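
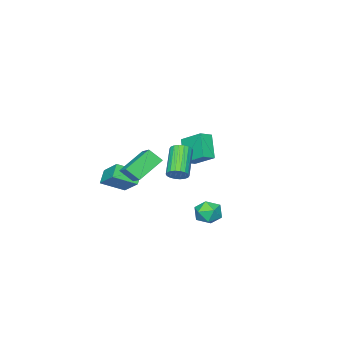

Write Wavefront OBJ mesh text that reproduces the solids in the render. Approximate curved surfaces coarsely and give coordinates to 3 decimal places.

v -3.528 -3.415 2.264
v -3.606 -1.921 3.211
v -4.355 -3.244 1.926
v -4.433 -1.75 2.873
v -2.767 -2.49 0.867
v -2.845 -0.996 1.814
v -3.594 -2.319 0.529
v -3.672 -0.825 1.476
v 0.719 -3.663 0.463
v 1.874 -4.55 1.172
v 1.132 -2.2 1.619
v 2.288 -3.088 2.328
v 1.412 -3.312 -0.228
v 2.568 -4.2 0.481
v 1.826 -1.85 0.928
v 2.981 -2.737 1.637
v 2.888 -0.441 4.411
v 3.618 0.786 5.197
v 2.51 0.254 3.676
v 3.24 1.481 4.462
v 4.46 -0.701 3.358
v 5.19 0.526 4.144
v 4.082 -0.006 2.623
v 4.812 1.221 3.409
v 1.322 4.188 0.162
v 1.853 4.074 0.885
v 1.347 2.746 -0.085
v 1.878 2.632 0.638
v 1.016 2.882 0.746
v 1.001 3.773 0.898
v 2.199 3.047 -0.098
v 2.184 3.938 0.054
v 2.396 3.368 0.724
v 1.664 3.267 1.246
v 1.536 3.553 -0.446
v 0.804 3.452 0.076
v -0.669 -1.038 1.052
v -0.149 -1.392 1.336
v -1.552 -2.396 2.652
v -2.071 -2.042 2.368
v -0.164 -1.14 1.512
v -1.567 -2.145 2.827
v -0.279 -0.869 1.596
v -1.682 -1.873 2.912
v -0.472 -0.63 1.573
v -1.875 -1.635 2.889
v -0.703 -0.473 1.447
v -2.106 -1.477 2.762
v -0.927 -0.427 1.242
v -2.33 -1.432 2.558
v -1.101 -0.502 1
v -2.504 -1.507 2.316
v -1.188 -0.684 0.768
v -2.591 -1.688 2.084
v -1.173 -0.935 0.593
v -2.576 -1.94 1.908
v -1.058 -1.207 0.508
v -2.461 -2.211 1.824
v -0.865 -1.445 0.531
v -2.268 -2.45 1.847
v -0.634 -1.603 0.658
v -2.037 -2.607 1.973
v -0.41 -1.648 0.862
v -1.813 -2.653 2.178
v -0.236 -1.573 1.104
v -1.639 -2.578 2.42
f 2 4 1
f 5 2 1
f 1 4 3
f 3 5 1
f 2 8 4
f 6 2 5
f 6 8 2
f 4 8 3
f 7 5 3
f 3 8 7
f 7 6 5
f 8 6 7
f 10 12 9
f 13 10 9
f 9 12 11
f 11 13 9
f 10 16 12
f 14 10 13
f 14 16 10
f 12 16 11
f 15 13 11
f 11 16 15
f 15 14 13
f 16 14 15
f 18 20 17
f 21 18 17
f 17 20 19
f 19 21 17
f 18 24 20
f 22 18 21
f 22 24 18
f 20 24 19
f 23 21 19
f 19 24 23
f 23 22 21
f 24 22 23
f 25 36 30
f 25 30 26
f 25 26 32
f 25 32 35
f 25 35 36
f 26 30 34
f 30 36 29
f 36 35 27
f 35 32 31
f 32 26 33
f 28 34 29
f 28 29 27
f 28 27 31
f 28 31 33
f 28 33 34
f 29 34 30
f 27 29 36
f 31 27 35
f 33 31 32
f 34 33 26
f 38 37 41
f 38 41 39
f 39 41 42
f 39 42 40
f 41 37 43
f 41 43 42
f 42 43 44
f 42 44 40
f 43 37 45
f 43 45 44
f 44 45 46
f 44 46 40
f 45 37 47
f 45 47 46
f 46 47 48
f 46 48 40
f 47 37 49
f 47 49 48
f 48 49 50
f 48 50 40
f 49 37 51
f 49 51 50
f 50 51 52
f 50 52 40
f 51 37 53
f 51 53 52
f 52 53 54
f 52 54 40
f 53 37 55
f 53 55 54
f 54 55 56
f 54 56 40
f 55 37 57
f 55 57 56
f 56 57 58
f 56 58 40
f 57 37 59
f 57 59 58
f 58 59 60
f 58 60 40
f 59 37 61
f 59 61 60
f 60 61 62
f 60 62 40
f 61 37 63
f 61 63 62
f 62 63 64
f 62 64 40
f 63 37 65
f 63 65 64
f 64 65 66
f 64 66 40
f 65 37 38
f 65 38 66
f 66 38 39
f 66 39 40



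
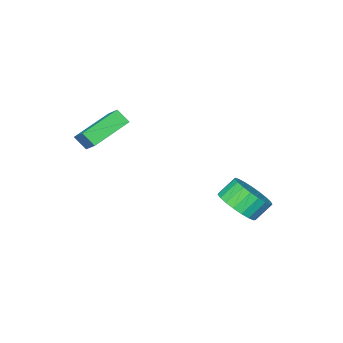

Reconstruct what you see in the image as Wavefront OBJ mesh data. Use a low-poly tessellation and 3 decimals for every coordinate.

v 0.076 -3.758 3.358
v 0.274 -4.308 3.948
v 0.337 -2.874 4.095
v 0.535 -3.424 4.685
v 2.005 -3.776 2.695
v 2.203 -4.326 3.285
v 2.266 -2.892 3.432
v 2.464 -3.442 4.022
v -1.772 1.49 -0.088
v -1.209 2.34 0.161
v -1.945 2.601 0.936
v -2.508 1.75 0.688
v -1.478 2.496 -0.146
v -2.213 2.756 0.629
v -1.797 2.478 -0.443
v -2.533 2.738 0.332
v -2.113 2.288 -0.679
v -2.848 2.549 0.097
v -2.369 1.961 -0.812
v -3.104 2.221 -0.037
v -2.522 1.552 -0.82
v -3.258 1.813 -0.045
v -2.546 1.133 -0.701
v -3.281 1.393 0.074
v -2.436 0.775 -0.477
v -3.171 1.035 0.299
v -2.211 0.541 -0.185
v -2.946 0.801 0.591
v -1.91 0.471 0.124
v -2.645 0.731 0.899
v -1.585 0.577 0.396
v -2.321 0.837 1.171
v -1.293 0.841 0.585
v -2.029 1.101 1.36
v -1.084 1.217 0.657
v -1.819 1.477 1.432
v -0.994 1.64 0.6
v -1.729 1.901 1.376
v -1.038 2.038 0.425
v -1.773 2.298 1.2
f 2 4 1
f 5 2 1
f 1 4 3
f 3 5 1
f 2 8 4
f 6 2 5
f 6 8 2
f 4 8 3
f 7 5 3
f 3 8 7
f 7 6 5
f 8 6 7
f 10 9 13
f 10 13 11
f 11 13 14
f 11 14 12
f 13 9 15
f 13 15 14
f 14 15 16
f 14 16 12
f 15 9 17
f 15 17 16
f 16 17 18
f 16 18 12
f 17 9 19
f 17 19 18
f 18 19 20
f 18 20 12
f 19 9 21
f 19 21 20
f 20 21 22
f 20 22 12
f 21 9 23
f 21 23 22
f 22 23 24
f 22 24 12
f 23 9 25
f 23 25 24
f 24 25 26
f 24 26 12
f 25 9 27
f 25 27 26
f 26 27 28
f 26 28 12
f 27 9 29
f 27 29 28
f 28 29 30
f 28 30 12
f 29 9 31
f 29 31 30
f 30 31 32
f 30 32 12
f 31 9 33
f 31 33 32
f 32 33 34
f 32 34 12
f 33 9 35
f 33 35 34
f 34 35 36
f 34 36 12
f 35 9 37
f 35 37 36
f 36 37 38
f 36 38 12
f 37 9 39
f 37 39 38
f 38 39 40
f 38 40 12
f 39 9 10
f 39 10 40
f 40 10 11
f 40 11 12



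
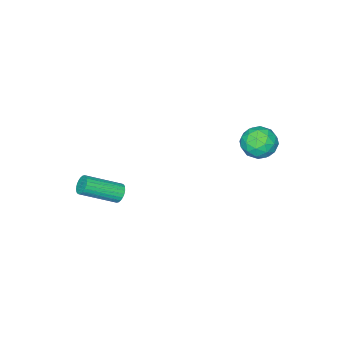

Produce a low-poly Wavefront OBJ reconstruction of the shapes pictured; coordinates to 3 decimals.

v 2.163 -1.436 -0.855
v 2.434 -1.457 -1.298
v 3.848 -2.405 -0.389
v 3.577 -2.384 0.055
v 2.5 -1.283 -1.219
v 3.915 -2.23 -0.31
v 2.515 -1.131 -1.085
v 3.93 -2.079 -0.176
v 2.477 -1.026 -0.916
v 3.891 -1.974 -0.006
v 2.39 -0.984 -0.737
v 3.805 -1.931 0.172
v 2.269 -1.01 -0.577
v 3.684 -1.957 0.333
v 2.132 -1.101 -0.458
v 3.547 -2.049 0.451
v 2 -1.244 -0.4
v 3.414 -2.191 0.509
v 1.892 -1.415 -0.411
v 3.306 -2.363 0.498
v 1.825 -1.59 -0.49
v 3.24 -2.537 0.419
v 1.81 -1.741 -0.624
v 3.225 -2.689 0.285
v 1.849 -1.846 -0.794
v 3.263 -2.794 0.116
v 1.935 -1.889 -0.972
v 3.35 -2.836 -0.063
v 2.056 -1.863 -1.133
v 3.471 -2.81 -0.223
v 2.193 -1.771 -1.251
v 3.608 -2.719 -0.342
v 2.326 -1.629 -1.309
v 3.74 -2.576 -0.4
v -1.824 4.446 3.773
v -1.02 4.377 4.181
v -1.68 3.083 3.259
v -0.876 3.014 3.667
v -1.632 3.048 4.162
v -1.721 3.89 4.479
v -0.979 3.57 2.961
v -1.068 4.412 3.278
v -0.498 3.836 3.679
v -0.901 3.513 4.421
v -1.799 3.947 3.019
v -2.202 3.624 3.761
v -1.435 4.531 4.022
v -1.265 2.929 3.418
v -1.71 2.949 3.709
v -1.237 2.909 3.949
v -1.847 4.245 4.197
v -1.374 4.204 4.437
v -1.734 3.423 4.426
v -1.326 3.256 3.003
v -0.853 3.215 3.243
v -1.463 4.551 3.491
v -0.99 4.511 3.731
v -0.966 4.037 3.014
v -0.655 4.172 3.967
v -0.57 3.372 3.665
v -0.631 3.698 3.25
v -0.683 4.193 3.436
v -0.892 3.983 4.403
v -0.808 3.182 4.101
v -1.252 3.202 4.392
v -1.305 3.697 4.578
v -0.585 3.665 4.108
v -1.892 4.278 3.339
v -1.808 3.477 3.037
v -1.395 3.763 2.862
v -1.448 4.258 3.048
v -2.13 4.088 3.775
v -2.045 3.288 3.473
v -2.017 3.267 4.004
v -2.069 3.762 4.19
v -2.115 3.795 3.332
f 2 1 5
f 2 5 3
f 3 5 6
f 3 6 4
f 5 1 7
f 5 7 6
f 6 7 8
f 6 8 4
f 7 1 9
f 7 9 8
f 8 9 10
f 8 10 4
f 9 1 11
f 9 11 10
f 10 11 12
f 10 12 4
f 11 1 13
f 11 13 12
f 12 13 14
f 12 14 4
f 13 1 15
f 13 15 14
f 14 15 16
f 14 16 4
f 15 1 17
f 15 17 16
f 16 17 18
f 16 18 4
f 17 1 19
f 17 19 18
f 18 19 20
f 18 20 4
f 19 1 21
f 19 21 20
f 20 21 22
f 20 22 4
f 21 1 23
f 21 23 22
f 22 23 24
f 22 24 4
f 23 1 25
f 23 25 24
f 24 25 26
f 24 26 4
f 25 1 27
f 25 27 26
f 26 27 28
f 26 28 4
f 27 1 29
f 27 29 28
f 28 29 30
f 28 30 4
f 29 1 31
f 29 31 30
f 30 31 32
f 30 32 4
f 31 1 33
f 31 33 32
f 32 33 34
f 32 34 4
f 33 1 2
f 33 2 34
f 34 2 3
f 34 3 4
f 35 72 51
f 72 46 75
f 51 75 40
f 72 75 51
f 35 51 47
f 51 40 52
f 47 52 36
f 51 52 47
f 35 47 56
f 47 36 57
f 56 57 42
f 47 57 56
f 35 56 68
f 56 42 71
f 68 71 45
f 56 71 68
f 35 68 72
f 68 45 76
f 72 76 46
f 68 76 72
f 36 52 63
f 52 40 66
f 63 66 44
f 52 66 63
f 40 75 53
f 75 46 74
f 53 74 39
f 75 74 53
f 46 76 73
f 76 45 69
f 73 69 37
f 76 69 73
f 45 71 70
f 71 42 58
f 70 58 41
f 71 58 70
f 42 57 62
f 57 36 59
f 62 59 43
f 57 59 62
f 38 64 50
f 64 44 65
f 50 65 39
f 64 65 50
f 38 50 48
f 50 39 49
f 48 49 37
f 50 49 48
f 38 48 55
f 48 37 54
f 55 54 41
f 48 54 55
f 38 55 60
f 55 41 61
f 60 61 43
f 55 61 60
f 38 60 64
f 60 43 67
f 64 67 44
f 60 67 64
f 39 65 53
f 65 44 66
f 53 66 40
f 65 66 53
f 37 49 73
f 49 39 74
f 73 74 46
f 49 74 73
f 41 54 70
f 54 37 69
f 70 69 45
f 54 69 70
f 43 61 62
f 61 41 58
f 62 58 42
f 61 58 62
f 44 67 63
f 67 43 59
f 63 59 36
f 67 59 63



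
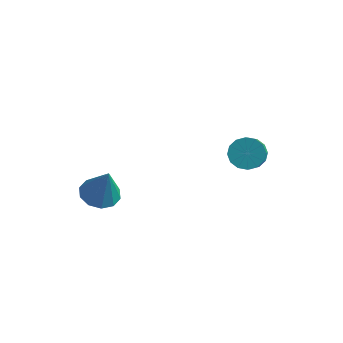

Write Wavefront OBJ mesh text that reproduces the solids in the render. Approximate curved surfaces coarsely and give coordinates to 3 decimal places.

v 1.504 4.256 -1.66
v 2.175 4.036 -2.202
v 2.646 2.863 -1.142
v 1.976 3.084 -0.6
v 2.349 4.358 -1.923
v 2.82 3.185 -0.863
v 2.296 4.653 -1.573
v 2.768 3.48 -0.513
v 2.032 4.842 -1.247
v 2.503 3.669 -0.186
v 1.626 4.874 -1.031
v 2.097 3.701 0.029
v 1.187 4.74 -0.984
v 1.659 3.568 0.076
v 0.834 4.477 -1.118
v 1.305 3.304 -0.058
v 0.66 4.155 -1.397
v 1.131 2.982 -0.337
v 0.712 3.86 -1.747
v 1.184 2.687 -0.687
v 0.977 3.671 -2.074
v 1.448 2.498 -1.013
v 1.383 3.639 -2.289
v 1.854 2.466 -1.229
v 1.821 3.772 -2.336
v 2.293 2.6 -1.276
v -4.029 -0.051 -3.662
v -3.123 -0.341 -4
v -3.391 -0.249 -1.778
v -3.116 0.28 -3.937
v -3.457 0.775 -3.77
v -4.017 0.954 -3.561
v -4.582 0.75 -3.391
v -4.936 0.24 -3.325
v -4.943 -0.381 -3.387
v -4.602 -0.876 -3.555
v -4.041 -1.056 -3.764
v -3.477 -0.851 -3.934
f 2 1 5
f 2 5 3
f 3 5 6
f 3 6 4
f 5 1 7
f 5 7 6
f 6 7 8
f 6 8 4
f 7 1 9
f 7 9 8
f 8 9 10
f 8 10 4
f 9 1 11
f 9 11 10
f 10 11 12
f 10 12 4
f 11 1 13
f 11 13 12
f 12 13 14
f 12 14 4
f 13 1 15
f 13 15 14
f 14 15 16
f 14 16 4
f 15 1 17
f 15 17 16
f 16 17 18
f 16 18 4
f 17 1 19
f 17 19 18
f 18 19 20
f 18 20 4
f 19 1 21
f 19 21 20
f 20 21 22
f 20 22 4
f 21 1 23
f 21 23 22
f 22 23 24
f 22 24 4
f 23 1 25
f 23 25 24
f 24 25 26
f 24 26 4
f 25 1 2
f 25 2 26
f 26 2 3
f 26 3 4
f 28 27 30
f 28 30 29
f 30 27 31
f 30 31 29
f 31 27 32
f 31 32 29
f 32 27 33
f 32 33 29
f 33 27 34
f 33 34 29
f 34 27 35
f 34 35 29
f 35 27 36
f 35 36 29
f 36 27 37
f 36 37 29
f 37 27 38
f 37 38 29
f 38 27 28
f 38 28 29



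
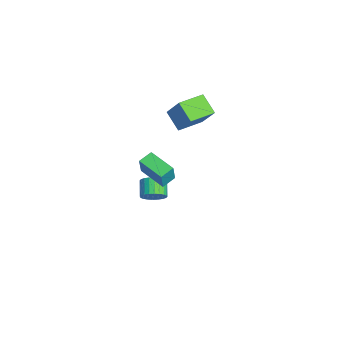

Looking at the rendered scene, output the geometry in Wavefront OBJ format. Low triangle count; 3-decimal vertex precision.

v -2.526 -1.01 3.703
v -1.646 -0.488 5.135
v -3.252 0.447 3.618
v -2.372 0.969 5.05
v -1.508 -0.549 2.91
v -0.628 -0.027 4.342
v -2.234 0.908 2.825
v -1.354 1.43 4.257
v -2.167 -1.835 -3.35
v -1.752 -1.549 -2.767
v -2.699 -1.399 -2.168
v -3.113 -1.685 -2.75
v -1.812 -1.3 -2.924
v -2.759 -1.15 -2.325
v -1.926 -1.133 -3.146
v -2.872 -0.982 -2.547
v -2.077 -1.072 -3.399
v -3.023 -0.922 -2.8
v -2.241 -1.128 -3.644
v -3.187 -0.977 -3.045
v -2.394 -1.291 -3.845
v -3.34 -1.141 -3.245
v -2.512 -1.537 -3.97
v -3.459 -1.387 -3.371
v -2.578 -1.829 -4.001
v -3.524 -1.678 -3.401
v -2.581 -2.121 -3.932
v -3.528 -1.971 -3.333
v -2.521 -2.37 -3.775
v -3.468 -2.22 -3.176
v -2.408 -2.538 -3.553
v -3.354 -2.387 -2.954
v -2.257 -2.598 -3.3
v -3.203 -2.448 -2.701
v -2.093 -2.543 -3.055
v -3.039 -2.392 -2.456
v -1.94 -2.379 -2.855
v -2.886 -2.229 -2.255
v -1.821 -2.133 -2.729
v -2.768 -1.983 -2.13
v -1.756 -1.842 -2.699
v -2.702 -1.691 -2.099
v 0.134 -2.216 1.863
v 0.51 -2.368 3.046
v 1.496 -1.264 1.553
v 1.872 -1.417 2.735
v 0.588 -2.943 1.625
v 0.964 -3.096 2.807
v 1.95 -1.992 1.314
v 2.326 -2.144 2.497
f 2 4 1
f 5 2 1
f 1 4 3
f 3 5 1
f 2 8 4
f 6 2 5
f 6 8 2
f 4 8 3
f 7 5 3
f 3 8 7
f 7 6 5
f 8 6 7
f 10 9 13
f 10 13 11
f 11 13 14
f 11 14 12
f 13 9 15
f 13 15 14
f 14 15 16
f 14 16 12
f 15 9 17
f 15 17 16
f 16 17 18
f 16 18 12
f 17 9 19
f 17 19 18
f 18 19 20
f 18 20 12
f 19 9 21
f 19 21 20
f 20 21 22
f 20 22 12
f 21 9 23
f 21 23 22
f 22 23 24
f 22 24 12
f 23 9 25
f 23 25 24
f 24 25 26
f 24 26 12
f 25 9 27
f 25 27 26
f 26 27 28
f 26 28 12
f 27 9 29
f 27 29 28
f 28 29 30
f 28 30 12
f 29 9 31
f 29 31 30
f 30 31 32
f 30 32 12
f 31 9 33
f 31 33 32
f 32 33 34
f 32 34 12
f 33 9 35
f 33 35 34
f 34 35 36
f 34 36 12
f 35 9 37
f 35 37 36
f 36 37 38
f 36 38 12
f 37 9 39
f 37 39 38
f 38 39 40
f 38 40 12
f 39 9 41
f 39 41 40
f 40 41 42
f 40 42 12
f 41 9 10
f 41 10 42
f 42 10 11
f 42 11 12
f 44 46 43
f 47 44 43
f 43 46 45
f 45 47 43
f 44 50 46
f 48 44 47
f 48 50 44
f 46 50 45
f 49 47 45
f 45 50 49
f 49 48 47
f 50 48 49



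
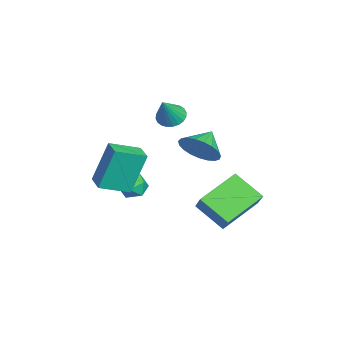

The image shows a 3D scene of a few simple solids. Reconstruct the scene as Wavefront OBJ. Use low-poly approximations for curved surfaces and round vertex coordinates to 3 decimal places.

v -2.398 -2.058 -2.495
v -1.734 -1.923 -2.585
v -2.366 -2.777 -3.335
v -1.702 -2.642 -3.425
v -1.91 -2.978 -2.867
v -1.93 -2.534 -2.348
v -2.17 -2.166 -3.572
v -2.19 -1.722 -3.053
v -1.593 -1.99 -3.25
v -1.432 -2.492 -2.815
v -2.668 -2.208 -3.105
v -2.507 -2.71 -2.67
v -0.264 0.19 0.116
v 0.292 0.343 0.819
v -1.076 0.71 0.644
v 0.35 0.65 0.605
v 0.301 0.877 0.307
v 0.155 0.985 -0.025
v -0.064 0.956 -0.332
v -0.317 0.794 -0.562
v -0.561 0.528 -0.675
v -0.754 0.203 -0.651
v -0.862 -0.124 -0.494
v -0.866 -0.397 -0.232
v -0.767 -0.568 0.09
v -0.58 -0.609 0.417
v -0.339 -0.511 0.691
v -0.085 -0.292 0.866
v 0.139 0.01 0.912
v 1.812 0.994 -3.06
v 1.072 -0.017 -2.235
v 0.735 2.378 -2.33
v -0.004 1.367 -1.505
v 2.564 1.133 -2.215
v 1.825 0.122 -1.39
v 1.488 2.517 -1.485
v 0.748 1.506 -0.66
v -2.558 -0.819 0.736
v -2.191 -1.194 0.389
v -1.842 -1.181 1.884
v -2.067 -0.983 0.378
v -2.017 -0.746 0.422
v -2.05 -0.52 0.514
v -2.161 -0.34 0.639
v -2.332 -0.233 0.78
v -2.537 -0.215 0.914
v -2.746 -0.289 1.021
v -2.926 -0.444 1.084
v -3.05 -0.656 1.095
v -3.099 -0.893 1.051
v -3.066 -1.118 0.959
v -2.956 -1.298 0.834
v -2.785 -1.405 0.693
v -2.579 -1.423 0.559
v -2.371 -1.349 0.452
v 0.548 -3.924 -0.965
v 0.291 -3.28 0.848
v 0.224 -2.704 -1.444
v -0.033 -2.061 0.369
v 1.413 -3.679 -0.929
v 1.156 -3.036 0.884
v 1.089 -2.46 -1.408
v 0.832 -1.816 0.405
f 1 12 6
f 1 6 2
f 1 2 8
f 1 8 11
f 1 11 12
f 2 6 10
f 6 12 5
f 12 11 3
f 11 8 7
f 8 2 9
f 4 10 5
f 4 5 3
f 4 3 7
f 4 7 9
f 4 9 10
f 5 10 6
f 3 5 12
f 7 3 11
f 9 7 8
f 10 9 2
f 14 13 16
f 14 16 15
f 16 13 17
f 16 17 15
f 17 13 18
f 17 18 15
f 18 13 19
f 18 19 15
f 19 13 20
f 19 20 15
f 20 13 21
f 20 21 15
f 21 13 22
f 21 22 15
f 22 13 23
f 22 23 15
f 23 13 24
f 23 24 15
f 24 13 25
f 24 25 15
f 25 13 26
f 25 26 15
f 26 13 27
f 26 27 15
f 27 13 28
f 27 28 15
f 28 13 29
f 28 29 15
f 29 13 14
f 29 14 15
f 31 33 30
f 34 31 30
f 30 33 32
f 32 34 30
f 31 37 33
f 35 31 34
f 35 37 31
f 33 37 32
f 36 34 32
f 32 37 36
f 36 35 34
f 37 35 36
f 39 38 41
f 39 41 40
f 41 38 42
f 41 42 40
f 42 38 43
f 42 43 40
f 43 38 44
f 43 44 40
f 44 38 45
f 44 45 40
f 45 38 46
f 45 46 40
f 46 38 47
f 46 47 40
f 47 38 48
f 47 48 40
f 48 38 49
f 48 49 40
f 49 38 50
f 49 50 40
f 50 38 51
f 50 51 40
f 51 38 52
f 51 52 40
f 52 38 53
f 52 53 40
f 53 38 54
f 53 54 40
f 54 38 55
f 54 55 40
f 55 38 39
f 55 39 40
f 57 59 56
f 60 57 56
f 56 59 58
f 58 60 56
f 57 63 59
f 61 57 60
f 61 63 57
f 59 63 58
f 62 60 58
f 58 63 62
f 62 61 60
f 63 61 62



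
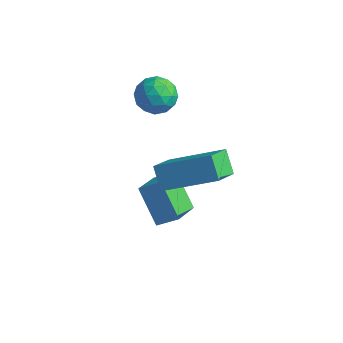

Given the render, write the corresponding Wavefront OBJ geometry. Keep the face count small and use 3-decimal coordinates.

v 0.484 4.33 1.467
v 0.949 3.99 2.005
v -0.009 3.19 1.175
v 0.456 2.85 1.713
v -0.135 3.32 1.942
v 0.17 4.024 2.123
v 0.77 3.156 1.057
v 1.075 3.86 1.238
v 1.126 3.265 1.752
v 0.567 3.366 2.299
v 0.373 3.814 0.881
v -0.186 3.915 1.428
v 0.76 4.26 1.762
v 0.18 2.92 1.418
v -0.167 3.196 1.553
v 0.107 2.996 1.869
v 0.302 4.28 1.831
v 0.575 4.081 2.147
v -0.062 3.687 2.11
v 0.365 3.099 1.033
v 0.638 2.9 1.349
v 0.833 4.184 1.311
v 1.107 3.984 1.627
v 1.002 3.493 1.07
v 1.137 3.634 1.93
v 0.847 2.964 1.758
v 1.032 3.143 1.372
v 1.211 3.558 1.478
v 0.809 3.694 2.251
v 0.519 3.024 2.079
v 0.172 3.3 2.214
v 0.351 3.714 2.32
v 0.913 3.267 2.102
v 0.421 4.156 1.101
v 0.131 3.486 0.929
v 0.589 3.466 0.86
v 0.768 3.88 0.966
v 0.093 4.216 1.422
v -0.197 3.546 1.25
v -0.271 3.622 1.702
v -0.092 4.037 1.808
v 0.027 3.913 1.078
v 1.021 2.769 -2.126
v 1.328 1.601 -1.502
v 1.655 3.185 -1.659
v 1.962 2.016 -1.035
v 2.058 2.444 -3.245
v 2.365 1.275 -2.621
v 2.692 2.859 -2.778
v 2.999 1.691 -2.154
v 2.223 2.126 0.337
v 2.419 1.088 1.005
v 3.858 3.044 1.282
v 4.054 2.006 1.95
v 2.806 1.794 -0.35
v 3.002 0.756 0.318
v 4.441 2.712 0.595
v 4.637 1.674 1.263
f 1 38 17
f 38 12 41
f 17 41 6
f 38 41 17
f 1 17 13
f 17 6 18
f 13 18 2
f 17 18 13
f 1 13 22
f 13 2 23
f 22 23 8
f 13 23 22
f 1 22 34
f 22 8 37
f 34 37 11
f 22 37 34
f 1 34 38
f 34 11 42
f 38 42 12
f 34 42 38
f 2 18 29
f 18 6 32
f 29 32 10
f 18 32 29
f 6 41 19
f 41 12 40
f 19 40 5
f 41 40 19
f 12 42 39
f 42 11 35
f 39 35 3
f 42 35 39
f 11 37 36
f 37 8 24
f 36 24 7
f 37 24 36
f 8 23 28
f 23 2 25
f 28 25 9
f 23 25 28
f 4 30 16
f 30 10 31
f 16 31 5
f 30 31 16
f 4 16 14
f 16 5 15
f 14 15 3
f 16 15 14
f 4 14 21
f 14 3 20
f 21 20 7
f 14 20 21
f 4 21 26
f 21 7 27
f 26 27 9
f 21 27 26
f 4 26 30
f 26 9 33
f 30 33 10
f 26 33 30
f 5 31 19
f 31 10 32
f 19 32 6
f 31 32 19
f 3 15 39
f 15 5 40
f 39 40 12
f 15 40 39
f 7 20 36
f 20 3 35
f 36 35 11
f 20 35 36
f 9 27 28
f 27 7 24
f 28 24 8
f 27 24 28
f 10 33 29
f 33 9 25
f 29 25 2
f 33 25 29
f 44 46 43
f 47 44 43
f 43 46 45
f 45 47 43
f 44 50 46
f 48 44 47
f 48 50 44
f 46 50 45
f 49 47 45
f 45 50 49
f 49 48 47
f 50 48 49
f 52 54 51
f 55 52 51
f 51 54 53
f 53 55 51
f 52 58 54
f 56 52 55
f 56 58 52
f 54 58 53
f 57 55 53
f 53 58 57
f 57 56 55
f 58 56 57



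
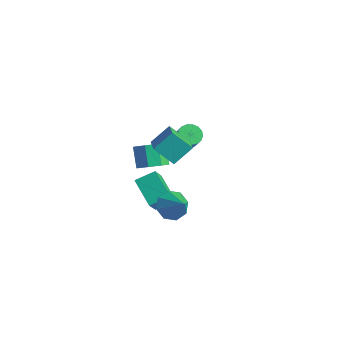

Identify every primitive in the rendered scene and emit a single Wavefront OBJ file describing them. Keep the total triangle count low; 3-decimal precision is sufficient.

v 0.784 -1.127 -1.341
v 1.436 -1.402 -2.117
v 2.096 -1.353 -0.159
v 1.443 -0.611 -1.974
v 1.064 -0.123 -1.46
v 0.521 -0.223 -0.876
v 0.132 -0.853 -0.564
v 0.125 -1.644 -0.707
v 0.504 -2.132 -1.221
v 1.047 -2.032 -1.805
v -4.497 1.142 -4.346
v -3.946 0.151 -2.934
v -3.901 2.295 -3.769
v -3.35 1.304 -2.358
v -2.71 0.716 -5.342
v -2.159 -0.275 -3.931
v -2.114 1.869 -4.766
v -1.563 0.878 -3.354
v -1.056 -0.951 1.01
v -0.331 -0.316 1.276
v -1.198 0.206 2.396
v -1.924 -0.429 2.13
v -0.811 -0.014 0.762
v -1.679 0.509 1.882
v -1.435 -0.261 0.394
v -2.303 0.262 1.514
v -1.837 -0.912 0.387
v -2.705 -0.389 1.507
v -1.782 -1.586 0.744
v -2.649 -1.064 1.864
v -1.301 -1.889 1.258
v -2.169 -1.366 2.378
v -0.677 -1.642 1.626
v -1.545 -1.119 2.746
v -0.275 -0.991 1.633
v -1.143 -0.468 2.753
v -1.338 -0.845 3.027
v -1.011 0.321 4.011
v -0.296 -0.212 1.931
v 0.031 0.954 2.914
v -0.171 -1.694 3.646
v 0.156 -0.528 4.629
v 0.871 -1.061 2.549
v 1.198 0.105 3.533
v -2.901 3.452 -0.194
v -2.406 3.032 -0.627
v -1.785 2.808 0.302
v -2.279 3.228 0.734
v -2.264 3.377 -0.639
v -1.642 3.153 0.29
v -2.268 3.74 -0.548
v -1.646 3.515 0.38
v -2.417 4.036 -0.377
v -1.795 3.811 0.552
v -2.676 4.199 -0.164
v -2.055 3.974 0.765
v -2.988 4.191 0.042
v -2.366 3.966 0.971
v -3.279 4.013 0.194
v -2.657 3.788 1.123
v -3.483 3.707 0.257
v -2.862 3.483 1.186
v -3.555 3.343 0.217
v -2.933 3.118 1.145
v -3.476 3.004 0.082
v -2.854 2.779 1.011
v -3.266 2.767 -0.116
v -2.644 2.543 0.813
v -2.972 2.688 -0.332
v -2.35 2.463 0.597
v -2.661 2.783 -0.516
v -2.04 2.559 0.412
f 2 1 4
f 2 4 3
f 4 1 5
f 4 5 3
f 5 1 6
f 5 6 3
f 6 1 7
f 6 7 3
f 7 1 8
f 7 8 3
f 8 1 9
f 8 9 3
f 9 1 10
f 9 10 3
f 10 1 2
f 10 2 3
f 12 14 11
f 15 12 11
f 11 14 13
f 13 15 11
f 12 18 14
f 16 12 15
f 16 18 12
f 14 18 13
f 17 15 13
f 13 18 17
f 17 16 15
f 18 16 17
f 20 19 23
f 20 23 21
f 21 23 24
f 21 24 22
f 23 19 25
f 23 25 24
f 24 25 26
f 24 26 22
f 25 19 27
f 25 27 26
f 26 27 28
f 26 28 22
f 27 19 29
f 27 29 28
f 28 29 30
f 28 30 22
f 29 19 31
f 29 31 30
f 30 31 32
f 30 32 22
f 31 19 33
f 31 33 32
f 32 33 34
f 32 34 22
f 33 19 35
f 33 35 34
f 34 35 36
f 34 36 22
f 35 19 20
f 35 20 36
f 36 20 21
f 36 21 22
f 38 40 37
f 41 38 37
f 37 40 39
f 39 41 37
f 38 44 40
f 42 38 41
f 42 44 38
f 40 44 39
f 43 41 39
f 39 44 43
f 43 42 41
f 44 42 43
f 46 45 49
f 46 49 47
f 47 49 50
f 47 50 48
f 49 45 51
f 49 51 50
f 50 51 52
f 50 52 48
f 51 45 53
f 51 53 52
f 52 53 54
f 52 54 48
f 53 45 55
f 53 55 54
f 54 55 56
f 54 56 48
f 55 45 57
f 55 57 56
f 56 57 58
f 56 58 48
f 57 45 59
f 57 59 58
f 58 59 60
f 58 60 48
f 59 45 61
f 59 61 60
f 60 61 62
f 60 62 48
f 61 45 63
f 61 63 62
f 62 63 64
f 62 64 48
f 63 45 65
f 63 65 64
f 64 65 66
f 64 66 48
f 65 45 67
f 65 67 66
f 66 67 68
f 66 68 48
f 67 45 69
f 67 69 68
f 68 69 70
f 68 70 48
f 69 45 71
f 69 71 70
f 70 71 72
f 70 72 48
f 71 45 46
f 71 46 72
f 72 46 47
f 72 47 48



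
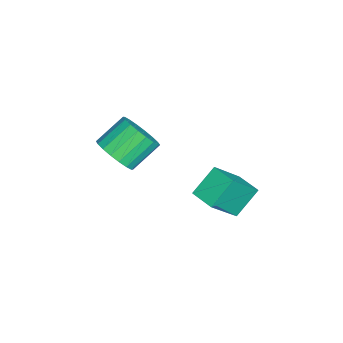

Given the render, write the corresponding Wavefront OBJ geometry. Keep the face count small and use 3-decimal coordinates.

v 0.174 1.18 -1.928
v 1.128 0.302 -0.512
v -0.611 1.918 -0.943
v 0.343 1.04 0.474
v 0.937 2 -1.934
v 1.891 1.122 -0.517
v 0.152 2.738 -0.948
v 1.106 1.86 0.468
v -0.551 -2.972 -0.179
v 0.279 -2.657 0.236
v -0.539 -1.713 1.154
v -1.369 -2.028 0.739
v 0.225 -2.38 -0.097
v -0.592 -1.436 0.821
v 0.018 -2.22 -0.446
v -0.8 -1.276 0.473
v -0.302 -2.209 -0.742
v -1.12 -1.265 0.177
v -0.672 -2.349 -0.926
v -1.489 -1.405 -0.008
v -1.017 -2.613 -0.963
v -1.835 -1.669 -0.045
v -1.271 -2.948 -0.844
v -2.088 -2.004 0.074
v -1.381 -3.287 -0.594
v -2.199 -2.343 0.324
v -1.328 -3.564 -0.261
v -2.145 -2.62 0.657
v -1.12 -3.724 0.087
v -1.938 -2.78 1.006
v -0.8 -3.735 0.383
v -1.618 -2.791 1.302
v -0.431 -3.595 0.568
v -1.248 -2.651 1.486
v -0.085 -3.331 0.605
v -0.903 -2.387 1.523
v 0.168 -2.996 0.486
v -0.649 -2.052 1.404
f 2 4 1
f 5 2 1
f 1 4 3
f 3 5 1
f 2 8 4
f 6 2 5
f 6 8 2
f 4 8 3
f 7 5 3
f 3 8 7
f 7 6 5
f 8 6 7
f 10 9 13
f 10 13 11
f 11 13 14
f 11 14 12
f 13 9 15
f 13 15 14
f 14 15 16
f 14 16 12
f 15 9 17
f 15 17 16
f 16 17 18
f 16 18 12
f 17 9 19
f 17 19 18
f 18 19 20
f 18 20 12
f 19 9 21
f 19 21 20
f 20 21 22
f 20 22 12
f 21 9 23
f 21 23 22
f 22 23 24
f 22 24 12
f 23 9 25
f 23 25 24
f 24 25 26
f 24 26 12
f 25 9 27
f 25 27 26
f 26 27 28
f 26 28 12
f 27 9 29
f 27 29 28
f 28 29 30
f 28 30 12
f 29 9 31
f 29 31 30
f 30 31 32
f 30 32 12
f 31 9 33
f 31 33 32
f 32 33 34
f 32 34 12
f 33 9 35
f 33 35 34
f 34 35 36
f 34 36 12
f 35 9 37
f 35 37 36
f 36 37 38
f 36 38 12
f 37 9 10
f 37 10 38
f 38 10 11
f 38 11 12



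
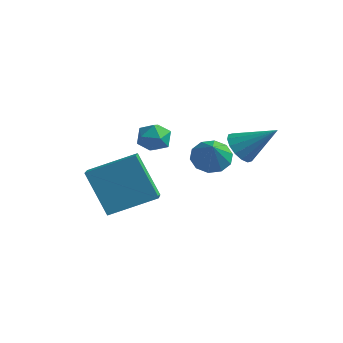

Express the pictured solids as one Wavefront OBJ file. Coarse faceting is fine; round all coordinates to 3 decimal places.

v 0.891 2.38 -2.13
v 1.348 2.458 -2.706
v 2.109 2.92 -1.09
v 1.171 2.796 -2.674
v 0.919 3.022 -2.496
v 0.659 3.077 -2.22
v 0.461 2.944 -1.919
v 0.379 2.661 -1.676
v 0.434 2.302 -1.553
v 0.611 1.964 -1.586
v 0.863 1.737 -1.764
v 1.123 1.683 -2.04
v 1.321 1.816 -2.34
v 1.403 2.099 -2.584
v -1.299 0.952 -1.684
v -0.953 0.712 -1.119
v -1.907 -0.012 -1.721
v -1.561 -0.252 -1.156
v -2.011 0.287 -1.092
v -1.635 0.883 -1.069
v -1.225 -0.183 -1.771
v -0.849 0.413 -1.748
v -0.908 0.011 -1.173
v -1.393 0.301 -0.753
v -1.467 0.399 -2.087
v -1.952 0.689 -1.667
v -0.474 2.582 -3.11
v 0.107 3.113 -3.037
v 0.094 1.818 -2.07
v -0.258 3.246 -2.741
v -0.705 3.125 -2.585
v -1.063 2.797 -2.631
v -1.197 2.387 -2.859
v -1.054 2.051 -3.184
v -0.69 1.918 -3.48
v -0.243 2.039 -3.635
v 0.116 2.367 -3.59
v 0.249 2.777 -3.361
v -3.888 -0.379 -3.563
v -3.363 -1.204 -3.154
v -2.528 0.861 -2.806
v -2.003 0.036 -2.397
v -2.777 -0.536 -5.303
v -2.252 -1.361 -4.894
v -1.417 0.704 -4.546
v -0.892 -0.121 -4.137
f 2 1 4
f 2 4 3
f 4 1 5
f 4 5 3
f 5 1 6
f 5 6 3
f 6 1 7
f 6 7 3
f 7 1 8
f 7 8 3
f 8 1 9
f 8 9 3
f 9 1 10
f 9 10 3
f 10 1 11
f 10 11 3
f 11 1 12
f 11 12 3
f 12 1 13
f 12 13 3
f 13 1 14
f 13 14 3
f 14 1 2
f 14 2 3
f 15 26 20
f 15 20 16
f 15 16 22
f 15 22 25
f 15 25 26
f 16 20 24
f 20 26 19
f 26 25 17
f 25 22 21
f 22 16 23
f 18 24 19
f 18 19 17
f 18 17 21
f 18 21 23
f 18 23 24
f 19 24 20
f 17 19 26
f 21 17 25
f 23 21 22
f 24 23 16
f 28 27 30
f 28 30 29
f 30 27 31
f 30 31 29
f 31 27 32
f 31 32 29
f 32 27 33
f 32 33 29
f 33 27 34
f 33 34 29
f 34 27 35
f 34 35 29
f 35 27 36
f 35 36 29
f 36 27 37
f 36 37 29
f 37 27 38
f 37 38 29
f 38 27 28
f 38 28 29
f 40 42 39
f 43 40 39
f 39 42 41
f 41 43 39
f 40 46 42
f 44 40 43
f 44 46 40
f 42 46 41
f 45 43 41
f 41 46 45
f 45 44 43
f 46 44 45



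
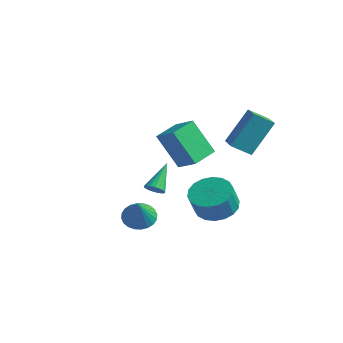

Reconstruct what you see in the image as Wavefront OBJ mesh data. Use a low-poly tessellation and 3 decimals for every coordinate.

v 1.515 -1.914 -0.139
v 2.201 -1.499 -0.251
v 2.145 -2.606 1.159
v 2.039 -1.301 -0.067
v 1.796 -1.196 0.107
v 1.511 -1.2 0.243
v 1.226 -1.313 0.321
v 0.986 -1.518 0.329
v 0.826 -1.783 0.266
v 0.77 -2.068 0.141
v 0.828 -2.329 -0.027
v 0.991 -2.528 -0.211
v 1.233 -2.633 -0.385
v 1.518 -2.628 -0.521
v 1.803 -2.515 -0.599
v 2.044 -2.311 -0.607
v 2.204 -2.046 -0.544
v 2.259 -1.761 -0.419
v -1.965 2.565 -1.563
v -1.431 2.617 -1.443
v -2.355 3.835 -0.377
v -1.462 2.778 -1.625
v -1.592 2.896 -1.795
v -1.796 2.949 -1.918
v -2.034 2.926 -1.972
v -2.258 2.831 -1.944
v -2.424 2.684 -1.841
v -2.499 2.513 -1.683
v -2.469 2.353 -1.5
v -2.338 2.234 -1.331
v -2.134 2.181 -1.207
v -1.896 2.204 -1.153
v -1.672 2.299 -1.181
v -1.506 2.446 -1.284
v 2.051 0.043 2.461
v 1.028 -0.322 4.2
v 1.953 1.41 2.691
v 0.929 1.045 4.429
v 3.131 0.015 3.091
v 2.107 -0.35 4.829
v 3.032 1.382 3.32
v 2.009 1.017 5.059
v 3.048 2.417 3.295
v 3.366 3.608 5.02
v 1.986 3.209 2.944
v 2.304 4.4 4.669
v 3.736 3.08 2.711
v 4.054 4.271 4.436
v 2.674 3.872 2.36
v 2.992 5.063 4.085
v 2.802 1.798 -0.477
v 3.523 2.535 -0.191
v 3.639 1.96 1.002
v 2.918 1.222 0.717
v 3.111 2.732 -0.057
v 3.226 2.157 1.137
v 2.637 2.744 -0.005
v 2.753 2.169 1.189
v 2.197 2.568 -0.047
v 2.313 1.993 1.147
v 1.876 2.24 -0.174
v 1.992 1.665 1.02
v 1.739 1.824 -0.361
v 1.855 1.249 0.833
v 1.812 1.403 -0.571
v 1.928 0.828 0.623
v 2.081 1.06 -0.762
v 2.197 0.485 0.431
v 2.494 0.863 -0.897
v 2.609 0.288 0.297
v 2.967 0.851 -0.949
v 3.083 0.276 0.245
v 3.407 1.027 -0.907
v 3.523 0.452 0.287
v 3.728 1.355 -0.78
v 3.844 0.78 0.414
v 3.865 1.771 -0.593
v 3.981 1.196 0.601
v 3.792 2.192 -0.383
v 3.908 1.617 0.811
f 2 1 4
f 2 4 3
f 4 1 5
f 4 5 3
f 5 1 6
f 5 6 3
f 6 1 7
f 6 7 3
f 7 1 8
f 7 8 3
f 8 1 9
f 8 9 3
f 9 1 10
f 9 10 3
f 10 1 11
f 10 11 3
f 11 1 12
f 11 12 3
f 12 1 13
f 12 13 3
f 13 1 14
f 13 14 3
f 14 1 15
f 14 15 3
f 15 1 16
f 15 16 3
f 16 1 17
f 16 17 3
f 17 1 18
f 17 18 3
f 18 1 2
f 18 2 3
f 20 19 22
f 20 22 21
f 22 19 23
f 22 23 21
f 23 19 24
f 23 24 21
f 24 19 25
f 24 25 21
f 25 19 26
f 25 26 21
f 26 19 27
f 26 27 21
f 27 19 28
f 27 28 21
f 28 19 29
f 28 29 21
f 29 19 30
f 29 30 21
f 30 19 31
f 30 31 21
f 31 19 32
f 31 32 21
f 32 19 33
f 32 33 21
f 33 19 34
f 33 34 21
f 34 19 20
f 34 20 21
f 36 38 35
f 39 36 35
f 35 38 37
f 37 39 35
f 36 42 38
f 40 36 39
f 40 42 36
f 38 42 37
f 41 39 37
f 37 42 41
f 41 40 39
f 42 40 41
f 44 46 43
f 47 44 43
f 43 46 45
f 45 47 43
f 44 50 46
f 48 44 47
f 48 50 44
f 46 50 45
f 49 47 45
f 45 50 49
f 49 48 47
f 50 48 49
f 52 51 55
f 52 55 53
f 53 55 56
f 53 56 54
f 55 51 57
f 55 57 56
f 56 57 58
f 56 58 54
f 57 51 59
f 57 59 58
f 58 59 60
f 58 60 54
f 59 51 61
f 59 61 60
f 60 61 62
f 60 62 54
f 61 51 63
f 61 63 62
f 62 63 64
f 62 64 54
f 63 51 65
f 63 65 64
f 64 65 66
f 64 66 54
f 65 51 67
f 65 67 66
f 66 67 68
f 66 68 54
f 67 51 69
f 67 69 68
f 68 69 70
f 68 70 54
f 69 51 71
f 69 71 70
f 70 71 72
f 70 72 54
f 71 51 73
f 71 73 72
f 72 73 74
f 72 74 54
f 73 51 75
f 73 75 74
f 74 75 76
f 74 76 54
f 75 51 77
f 75 77 76
f 76 77 78
f 76 78 54
f 77 51 79
f 77 79 78
f 78 79 80
f 78 80 54
f 79 51 52
f 79 52 80
f 80 52 53
f 80 53 54



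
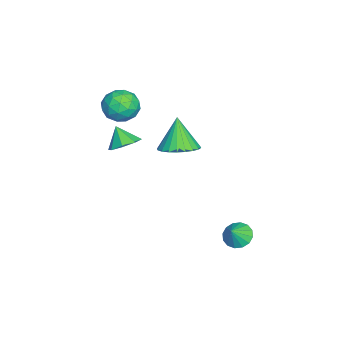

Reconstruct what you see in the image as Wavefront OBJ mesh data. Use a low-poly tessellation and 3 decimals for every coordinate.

v 0.241 -2.572 2.527
v 1.004 -2.53 2.898
v -0.181 -3.088 3.453
v 0.637 -2.007 3.022
v 0.038 -1.815 2.856
v -0.442 -2.067 2.497
v -0.523 -2.615 2.156
v -0.156 -3.138 2.032
v 0.443 -3.33 2.198
v 0.924 -3.078 2.557
v -3.707 -2.611 2.364
v -2.892 -3.056 2.81
v -4.428 -4.104 2.19
v -3.613 -4.549 2.636
v -4.243 -3.955 3.193
v -3.798 -3.032 3.3
v -3.522 -4.128 1.7
v -3.077 -3.205 1.807
v -2.778 -3.994 2.399
v -3.223 -3.887 3.322
v -4.097 -3.273 1.678
v -4.542 -3.166 2.601
v -3.236 -2.702 2.602
v -4.084 -4.458 2.398
v -4.454 -4.108 2.725
v -3.975 -4.37 2.987
v -3.769 -2.688 2.891
v -3.289 -2.95 3.153
v -4.084 -3.478 3.378
v -4.031 -4.21 1.847
v -3.551 -4.472 2.109
v -3.345 -2.79 2.013
v -2.866 -3.052 2.275
v -3.236 -3.682 1.622
v -2.69 -3.515 2.623
v -3.113 -4.393 2.52
v -3.06 -4.146 1.97
v -2.799 -3.603 2.033
v -2.952 -3.452 3.165
v -3.375 -4.33 3.063
v -3.746 -3.98 3.39
v -3.484 -3.438 3.454
v -2.884 -4.004 2.924
v -3.945 -2.83 1.937
v -4.368 -3.708 1.835
v -3.836 -3.722 1.546
v -3.574 -3.18 1.61
v -4.207 -2.767 2.48
v -4.63 -3.645 2.377
v -4.521 -3.557 2.967
v -4.26 -3.014 3.03
v -4.436 -3.156 2.076
v -0.067 2.758 -3.553
v 0.367 2.339 -4.031
v 0.547 2.522 -2.787
v 0.524 2.706 -4.044
v 0.522 3.086 -3.925
v 0.362 3.379 -3.706
v 0.087 3.505 -3.447
v -0.229 3.431 -3.215
v -0.502 3.177 -3.075
v -0.658 2.811 -3.062
v -0.657 2.43 -3.181
v -0.497 2.138 -3.399
v -0.222 2.011 -3.659
v 0.094 2.085 -3.89
v -2.575 -0.51 0.521
v -1.956 0.287 0.875
v -3.285 -0.73 2.259
v -2.299 0.495 0.761
v -2.685 0.55 0.61
v -3.053 0.444 0.446
v -3.349 0.192 0.293
v -3.527 -0.167 0.175
v -3.56 -0.578 0.11
v -3.443 -0.979 0.107
v -3.194 -1.308 0.167
v -2.85 -1.516 0.282
v -2.465 -1.571 0.432
v -2.096 -1.464 0.597
v -1.8 -1.213 0.749
v -1.622 -0.854 0.868
v -1.589 -0.443 0.933
v -1.706 -0.042 0.935
f 2 1 4
f 2 4 3
f 4 1 5
f 4 5 3
f 5 1 6
f 5 6 3
f 6 1 7
f 6 7 3
f 7 1 8
f 7 8 3
f 8 1 9
f 8 9 3
f 9 1 10
f 9 10 3
f 10 1 2
f 10 2 3
f 11 48 27
f 48 22 51
f 27 51 16
f 48 51 27
f 11 27 23
f 27 16 28
f 23 28 12
f 27 28 23
f 11 23 32
f 23 12 33
f 32 33 18
f 23 33 32
f 11 32 44
f 32 18 47
f 44 47 21
f 32 47 44
f 11 44 48
f 44 21 52
f 48 52 22
f 44 52 48
f 12 28 39
f 28 16 42
f 39 42 20
f 28 42 39
f 16 51 29
f 51 22 50
f 29 50 15
f 51 50 29
f 22 52 49
f 52 21 45
f 49 45 13
f 52 45 49
f 21 47 46
f 47 18 34
f 46 34 17
f 47 34 46
f 18 33 38
f 33 12 35
f 38 35 19
f 33 35 38
f 14 40 26
f 40 20 41
f 26 41 15
f 40 41 26
f 14 26 24
f 26 15 25
f 24 25 13
f 26 25 24
f 14 24 31
f 24 13 30
f 31 30 17
f 24 30 31
f 14 31 36
f 31 17 37
f 36 37 19
f 31 37 36
f 14 36 40
f 36 19 43
f 40 43 20
f 36 43 40
f 15 41 29
f 41 20 42
f 29 42 16
f 41 42 29
f 13 25 49
f 25 15 50
f 49 50 22
f 25 50 49
f 17 30 46
f 30 13 45
f 46 45 21
f 30 45 46
f 19 37 38
f 37 17 34
f 38 34 18
f 37 34 38
f 20 43 39
f 43 19 35
f 39 35 12
f 43 35 39
f 54 53 56
f 54 56 55
f 56 53 57
f 56 57 55
f 57 53 58
f 57 58 55
f 58 53 59
f 58 59 55
f 59 53 60
f 59 60 55
f 60 53 61
f 60 61 55
f 61 53 62
f 61 62 55
f 62 53 63
f 62 63 55
f 63 53 64
f 63 64 55
f 64 53 65
f 64 65 55
f 65 53 66
f 65 66 55
f 66 53 54
f 66 54 55
f 68 67 70
f 68 70 69
f 70 67 71
f 70 71 69
f 71 67 72
f 71 72 69
f 72 67 73
f 72 73 69
f 73 67 74
f 73 74 69
f 74 67 75
f 74 75 69
f 75 67 76
f 75 76 69
f 76 67 77
f 76 77 69
f 77 67 78
f 77 78 69
f 78 67 79
f 78 79 69
f 79 67 80
f 79 80 69
f 80 67 81
f 80 81 69
f 81 67 82
f 81 82 69
f 82 67 83
f 82 83 69
f 83 67 84
f 83 84 69
f 84 67 68
f 84 68 69



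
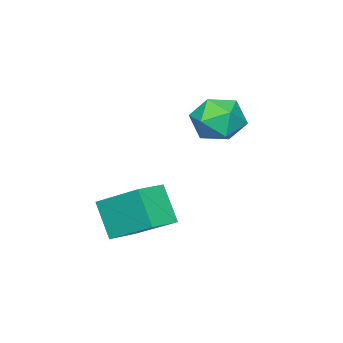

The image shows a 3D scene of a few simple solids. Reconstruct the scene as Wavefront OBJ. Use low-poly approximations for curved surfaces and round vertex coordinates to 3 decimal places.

v -3.513 1.219 -0.287
v -2.983 0.669 -0.585
v -4.497 0.631 -0.955
v -3.967 0.081 -1.253
v -4.161 0.073 -0.456
v -3.553 0.437 -0.043
v -3.927 0.863 -1.497
v -3.319 1.227 -1.084
v -3.238 0.449 -1.333
v -3.383 -0.039 -0.69
v -4.097 1.339 -0.85
v -4.242 0.851 -0.207
v -1.09 0.044 -4.113
v -1.327 -0.613 -3.089
v -1.097 1.442 -3.218
v -1.334 0.785 -2.194
v -0.206 -0.045 -3.966
v -0.443 -0.702 -2.942
v -0.213 1.353 -3.071
v -0.45 0.696 -2.047
f 1 12 6
f 1 6 2
f 1 2 8
f 1 8 11
f 1 11 12
f 2 6 10
f 6 12 5
f 12 11 3
f 11 8 7
f 8 2 9
f 4 10 5
f 4 5 3
f 4 3 7
f 4 7 9
f 4 9 10
f 5 10 6
f 3 5 12
f 7 3 11
f 9 7 8
f 10 9 2
f 14 16 13
f 17 14 13
f 13 16 15
f 15 17 13
f 14 20 16
f 18 14 17
f 18 20 14
f 16 20 15
f 19 17 15
f 15 20 19
f 19 18 17
f 20 18 19



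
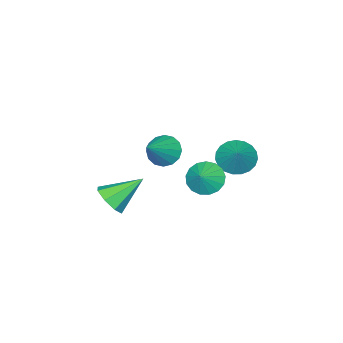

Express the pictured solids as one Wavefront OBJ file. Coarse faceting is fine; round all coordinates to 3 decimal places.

v -0.261 -3.544 2.268
v 0.228 -3.166 1.534
v 1.381 -3.256 3.512
v -0.001 -2.781 1.748
v -0.3 -2.599 2.101
v -0.589 -2.671 2.499
v -0.79 -2.977 2.835
v -0.849 -3.435 3.02
v -0.751 -3.922 3.003
v -0.522 -4.307 2.789
v -0.223 -4.488 2.436
v 0.066 -4.416 2.038
v 0.267 -4.111 1.702
v 0.326 -3.653 1.517
v -1.086 -1.577 0.683
v -0.456 -1.408 -0.102
v -0.274 -1.283 1.397
v -0.674 -0.977 -0.032
v -0.986 -0.683 0.202
v -1.321 -0.594 0.546
v -1.602 -0.73 0.921
v -1.765 -1.06 1.242
v -1.772 -1.509 1.435
v -1.622 -1.973 1.455
v -1.349 -2.346 1.299
v -1.016 -2.544 1.002
v -0.699 -2.519 0.631
v -0.47 -2.279 0.273
v -0.383 -1.878 0.008
v -3.391 -1.464 1.044
v -2.511 -1.923 0.646
v -2.469 -0.676 2.176
v -2.536 -1.549 0.406
v -2.71 -1.16 0.277
v -3.001 -0.824 0.28
v -3.359 -0.598 0.415
v -3.724 -0.522 0.659
v -4.031 -0.609 0.97
v -4.227 -0.843 1.293
v -4.279 -1.185 1.573
v -4.177 -1.575 1.761
v -3.94 -1.946 1.826
v -3.608 -2.233 1.755
v -3.238 -2.388 1.561
v -2.895 -2.382 1.278
v -2.638 -2.218 0.954
v 3.2 -4.051 0.293
v 3.675 -4.391 1.092
v 1.8 -3.109 1.527
v 3.933 -3.715 0.867
v 3.76 -3.235 0.306
v 3.26 -3.234 -0.263
v 2.724 -3.711 -0.506
v 2.466 -4.388 -0.281
v 2.639 -4.867 0.28
v 3.139 -4.868 0.849
f 2 1 4
f 2 4 3
f 4 1 5
f 4 5 3
f 5 1 6
f 5 6 3
f 6 1 7
f 6 7 3
f 7 1 8
f 7 8 3
f 8 1 9
f 8 9 3
f 9 1 10
f 9 10 3
f 10 1 11
f 10 11 3
f 11 1 12
f 11 12 3
f 12 1 13
f 12 13 3
f 13 1 14
f 13 14 3
f 14 1 2
f 14 2 3
f 16 15 18
f 16 18 17
f 18 15 19
f 18 19 17
f 19 15 20
f 19 20 17
f 20 15 21
f 20 21 17
f 21 15 22
f 21 22 17
f 22 15 23
f 22 23 17
f 23 15 24
f 23 24 17
f 24 15 25
f 24 25 17
f 25 15 26
f 25 26 17
f 26 15 27
f 26 27 17
f 27 15 28
f 27 28 17
f 28 15 29
f 28 29 17
f 29 15 16
f 29 16 17
f 31 30 33
f 31 33 32
f 33 30 34
f 33 34 32
f 34 30 35
f 34 35 32
f 35 30 36
f 35 36 32
f 36 30 37
f 36 37 32
f 37 30 38
f 37 38 32
f 38 30 39
f 38 39 32
f 39 30 40
f 39 40 32
f 40 30 41
f 40 41 32
f 41 30 42
f 41 42 32
f 42 30 43
f 42 43 32
f 43 30 44
f 43 44 32
f 44 30 45
f 44 45 32
f 45 30 46
f 45 46 32
f 46 30 31
f 46 31 32
f 48 47 50
f 48 50 49
f 50 47 51
f 50 51 49
f 51 47 52
f 51 52 49
f 52 47 53
f 52 53 49
f 53 47 54
f 53 54 49
f 54 47 55
f 54 55 49
f 55 47 56
f 55 56 49
f 56 47 48
f 56 48 49



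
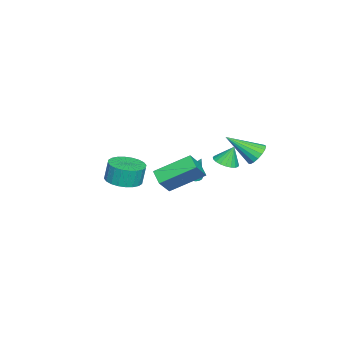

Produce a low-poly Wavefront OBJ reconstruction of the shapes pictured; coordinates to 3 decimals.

v -0.184 0.32 -0.756
v 0.35 0.432 -0.878
v 0.024 0.84 0.636
v 0.254 0.62 -0.934
v 0.09 0.762 -0.962
v -0.115 0.837 -0.959
v -0.331 0.833 -0.926
v -0.524 0.751 -0.866
v -0.666 0.603 -0.789
v -0.735 0.413 -0.708
v -0.719 0.208 -0.633
v -0.622 0.02 -0.578
v -0.459 -0.122 -0.549
v -0.254 -0.197 -0.552
v -0.038 -0.193 -0.586
v 0.156 -0.111 -0.646
v 0.297 0.037 -0.722
v 0.366 0.227 -0.804
v -1.401 3.421 0.576
v -0.703 3.639 0.69
v -1.099 1.819 1.784
v -0.885 3.799 0.948
v -1.185 3.873 1.121
v -1.535 3.843 1.169
v -1.854 3.717 1.081
v -2.069 3.523 0.877
v -2.131 3.306 0.604
v -2.026 3.115 0.325
v -1.778 2.994 0.103
v -1.443 2.972 -0.01
v -1.099 3.052 0.01
v -0.823 3.217 0.16
v -0.681 3.429 0.406
v -0.997 -3.668 -2.21
v -0.059 -3.245 -2.173
v -0.185 -3.068 -0.993
v -1.123 -3.492 -1.03
v -0.287 -2.922 -2.246
v -0.414 -2.746 -1.065
v -0.624 -2.713 -2.313
v -0.75 -2.537 -1.133
v -1.018 -2.65 -2.364
v -1.144 -2.474 -1.184
v -1.408 -2.741 -2.392
v -1.534 -2.565 -1.212
v -1.736 -2.974 -2.393
v -1.862 -2.798 -1.212
v -1.951 -3.312 -2.365
v -2.077 -3.136 -1.185
v -2.021 -3.705 -2.314
v -2.147 -3.529 -1.134
v -1.935 -4.092 -2.247
v -2.061 -3.915 -1.067
v -1.706 -4.414 -2.175
v -1.833 -4.238 -0.994
v -1.37 -4.623 -2.107
v -1.496 -4.447 -0.927
v -0.976 -4.686 -2.056
v -1.102 -4.51 -0.876
v -0.586 -4.595 -2.028
v -0.712 -4.419 -0.848
v -0.258 -4.362 -2.028
v -0.384 -4.186 -0.847
v -0.043 -4.024 -2.055
v -0.169 -3.848 -0.875
v 0.027 -3.631 -2.106
v -0.099 -3.455 -0.926
v -2.747 1.422 -0.977
v -2.362 2.034 -1.136
v -2.933 1.818 0.097
v -2.648 2.116 -1.215
v -2.951 2.078 -1.254
v -3.219 1.926 -1.244
v -3.405 1.687 -1.189
v -3.477 1.403 -1.097
v -3.423 1.121 -0.984
v -3.252 0.892 -0.87
v -2.994 0.755 -0.774
v -2.693 0.733 -0.714
v -2.401 0.83 -0.699
v -2.169 1.029 -0.732
v -2.037 1.297 -0.808
v -2.028 1.586 -0.913
v -2.143 1.847 -1.029
v 2.681 -0.396 0.397
v 3.487 -0.679 1.364
v 2.027 1.315 1.444
v 2.833 1.032 2.411
v 3.347 0.108 -0.011
v 4.153 -0.175 0.956
v 2.693 1.819 1.036
v 3.499 1.536 2.003
f 2 1 4
f 2 4 3
f 4 1 5
f 4 5 3
f 5 1 6
f 5 6 3
f 6 1 7
f 6 7 3
f 7 1 8
f 7 8 3
f 8 1 9
f 8 9 3
f 9 1 10
f 9 10 3
f 10 1 11
f 10 11 3
f 11 1 12
f 11 12 3
f 12 1 13
f 12 13 3
f 13 1 14
f 13 14 3
f 14 1 15
f 14 15 3
f 15 1 16
f 15 16 3
f 16 1 17
f 16 17 3
f 17 1 18
f 17 18 3
f 18 1 2
f 18 2 3
f 20 19 22
f 20 22 21
f 22 19 23
f 22 23 21
f 23 19 24
f 23 24 21
f 24 19 25
f 24 25 21
f 25 19 26
f 25 26 21
f 26 19 27
f 26 27 21
f 27 19 28
f 27 28 21
f 28 19 29
f 28 29 21
f 29 19 30
f 29 30 21
f 30 19 31
f 30 31 21
f 31 19 32
f 31 32 21
f 32 19 33
f 32 33 21
f 33 19 20
f 33 20 21
f 35 34 38
f 35 38 36
f 36 38 39
f 36 39 37
f 38 34 40
f 38 40 39
f 39 40 41
f 39 41 37
f 40 34 42
f 40 42 41
f 41 42 43
f 41 43 37
f 42 34 44
f 42 44 43
f 43 44 45
f 43 45 37
f 44 34 46
f 44 46 45
f 45 46 47
f 45 47 37
f 46 34 48
f 46 48 47
f 47 48 49
f 47 49 37
f 48 34 50
f 48 50 49
f 49 50 51
f 49 51 37
f 50 34 52
f 50 52 51
f 51 52 53
f 51 53 37
f 52 34 54
f 52 54 53
f 53 54 55
f 53 55 37
f 54 34 56
f 54 56 55
f 55 56 57
f 55 57 37
f 56 34 58
f 56 58 57
f 57 58 59
f 57 59 37
f 58 34 60
f 58 60 59
f 59 60 61
f 59 61 37
f 60 34 62
f 60 62 61
f 61 62 63
f 61 63 37
f 62 34 64
f 62 64 63
f 63 64 65
f 63 65 37
f 64 34 66
f 64 66 65
f 65 66 67
f 65 67 37
f 66 34 35
f 66 35 67
f 67 35 36
f 67 36 37
f 69 68 71
f 69 71 70
f 71 68 72
f 71 72 70
f 72 68 73
f 72 73 70
f 73 68 74
f 73 74 70
f 74 68 75
f 74 75 70
f 75 68 76
f 75 76 70
f 76 68 77
f 76 77 70
f 77 68 78
f 77 78 70
f 78 68 79
f 78 79 70
f 79 68 80
f 79 80 70
f 80 68 81
f 80 81 70
f 81 68 82
f 81 82 70
f 82 68 83
f 82 83 70
f 83 68 84
f 83 84 70
f 84 68 69
f 84 69 70
f 86 88 85
f 89 86 85
f 85 88 87
f 87 89 85
f 86 92 88
f 90 86 89
f 90 92 86
f 88 92 87
f 91 89 87
f 87 92 91
f 91 90 89
f 92 90 91



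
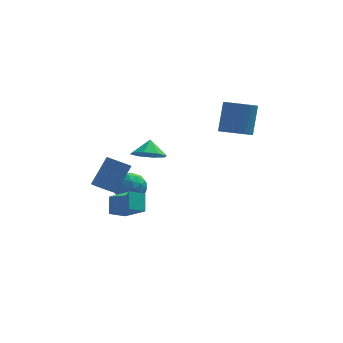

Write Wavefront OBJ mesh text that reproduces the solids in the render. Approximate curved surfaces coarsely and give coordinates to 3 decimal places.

v -3.242 3.534 -2.802
v -2.192 3.886 -2.682
v -2.668 2.174 -3.838
v -1.618 2.526 -3.718
v -2.161 2.091 -2.848
v -2.516 2.931 -2.208
v -2.344 3.129 -4.312
v -2.699 3.969 -3.672
v -1.637 3.636 -3.616
v -1.524 2.995 -2.711
v -3.336 3.065 -3.809
v -3.223 2.424 -2.904
v -2.767 3.829 -2.651
v -2.093 2.231 -3.869
v -2.412 1.975 -3.358
v -1.795 2.182 -3.288
v -2.958 3.268 -2.372
v -2.341 3.475 -2.302
v -2.323 2.42 -2.4
v -2.519 2.585 -4.218
v -1.902 2.792 -4.148
v -3.065 3.878 -3.232
v -2.448 4.085 -3.162
v -2.537 3.64 -4.12
v -1.824 3.89 -3.13
v -1.486 3.09 -3.739
v -1.913 3.444 -4.088
v -2.122 3.938 -3.711
v -1.757 3.513 -2.598
v -1.42 2.713 -3.207
v -1.739 2.457 -2.696
v -1.948 2.951 -2.319
v -1.431 3.366 -3.147
v -3.44 3.347 -3.313
v -3.103 2.547 -3.922
v -2.912 3.109 -4.201
v -3.121 3.603 -3.824
v -3.374 2.97 -2.781
v -3.036 2.17 -3.39
v -2.738 2.122 -2.809
v -2.947 2.616 -2.432
v -3.429 2.694 -3.373
v 3.786 2.796 1.403
v 4.798 2.885 1.183
v 5.127 3.874 3.098
v 4.114 3.784 3.317
v 4.653 3.231 1.029
v 4.982 4.22 2.944
v 4.376 3.511 0.932
v 4.704 4.5 2.847
v 4.009 3.682 0.907
v 4.337 4.671 2.821
v 3.608 3.718 0.957
v 3.936 4.707 2.872
v 3.234 3.614 1.075
v 3.562 4.603 2.99
v 2.944 3.385 1.243
v 3.272 4.374 3.158
v 2.782 3.066 1.435
v 3.111 4.055 3.35
v 2.773 2.706 1.622
v 3.102 3.695 3.537
v 2.918 2.36 1.776
v 3.247 3.349 3.691
v 3.196 2.08 1.873
v 3.524 3.069 3.788
v 3.563 1.909 1.899
v 3.891 2.898 3.813
v 3.964 1.873 1.848
v 4.292 2.862 3.763
v 4.338 1.977 1.73
v 4.666 2.966 3.645
v 4.628 2.206 1.562
v 4.956 3.195 3.477
v 4.789 2.525 1.37
v 5.118 3.514 3.285
v -3.874 -1.397 -0.795
v -3.176 -1.54 -1.086
v -2.288 -0.606 0.584
v -2.986 -0.463 0.875
v -3.235 -1.271 -1.206
v -2.347 -0.336 0.465
v -3.392 -1.021 -1.262
v -2.503 -0.086 0.408
v -3.622 -0.828 -1.248
v -2.733 0.107 0.422
v -3.89 -0.722 -1.165
v -3.002 0.213 0.506
v -4.156 -0.719 -1.025
v -3.268 0.216 0.645
v -4.379 -0.819 -0.85
v -3.491 0.116 0.82
v -4.525 -1.007 -0.667
v -3.637 -0.072 1.003
v -4.572 -1.254 -0.504
v -3.684 -0.32 1.166
v -4.513 -1.524 -0.385
v -3.625 -0.589 1.286
v -4.357 -1.774 -0.328
v -3.468 -0.839 1.342
v -4.127 -1.967 -0.342
v -3.238 -1.032 1.328
v -3.858 -2.073 -0.426
v -2.97 -1.138 1.245
v -3.592 -2.076 -0.565
v -2.704 -1.141 1.105
v -3.369 -1.976 -0.74
v -2.481 -1.041 0.93
v -3.223 -1.788 -0.923
v -2.335 -0.853 0.747
v -1.316 -2.096 2.308
v -0.782 -2.851 2.826
v -1.204 -1.424 3.172
v -0.295 -2.371 2.39
v -0.406 -1.729 1.906
v -1.05 -1.303 1.657
v -1.849 -1.341 1.79
v -2.336 -1.821 2.226
v -2.225 -2.462 2.71
v -1.582 -2.889 2.959
v -3.625 0.471 -4.033
v -2.449 -0.578 -2.99
v -3.615 1.386 -3.124
v -2.439 0.337 -2.081
v -2.701 0.983 -4.559
v -1.525 -0.066 -3.516
v -2.691 1.898 -3.65
v -1.515 0.849 -2.607
f 1 38 17
f 38 12 41
f 17 41 6
f 38 41 17
f 1 17 13
f 17 6 18
f 13 18 2
f 17 18 13
f 1 13 22
f 13 2 23
f 22 23 8
f 13 23 22
f 1 22 34
f 22 8 37
f 34 37 11
f 22 37 34
f 1 34 38
f 34 11 42
f 38 42 12
f 34 42 38
f 2 18 29
f 18 6 32
f 29 32 10
f 18 32 29
f 6 41 19
f 41 12 40
f 19 40 5
f 41 40 19
f 12 42 39
f 42 11 35
f 39 35 3
f 42 35 39
f 11 37 36
f 37 8 24
f 36 24 7
f 37 24 36
f 8 23 28
f 23 2 25
f 28 25 9
f 23 25 28
f 4 30 16
f 30 10 31
f 16 31 5
f 30 31 16
f 4 16 14
f 16 5 15
f 14 15 3
f 16 15 14
f 4 14 21
f 14 3 20
f 21 20 7
f 14 20 21
f 4 21 26
f 21 7 27
f 26 27 9
f 21 27 26
f 4 26 30
f 26 9 33
f 30 33 10
f 26 33 30
f 5 31 19
f 31 10 32
f 19 32 6
f 31 32 19
f 3 15 39
f 15 5 40
f 39 40 12
f 15 40 39
f 7 20 36
f 20 3 35
f 36 35 11
f 20 35 36
f 9 27 28
f 27 7 24
f 28 24 8
f 27 24 28
f 10 33 29
f 33 9 25
f 29 25 2
f 33 25 29
f 44 43 47
f 44 47 45
f 45 47 48
f 45 48 46
f 47 43 49
f 47 49 48
f 48 49 50
f 48 50 46
f 49 43 51
f 49 51 50
f 50 51 52
f 50 52 46
f 51 43 53
f 51 53 52
f 52 53 54
f 52 54 46
f 53 43 55
f 53 55 54
f 54 55 56
f 54 56 46
f 55 43 57
f 55 57 56
f 56 57 58
f 56 58 46
f 57 43 59
f 57 59 58
f 58 59 60
f 58 60 46
f 59 43 61
f 59 61 60
f 60 61 62
f 60 62 46
f 61 43 63
f 61 63 62
f 62 63 64
f 62 64 46
f 63 43 65
f 63 65 64
f 64 65 66
f 64 66 46
f 65 43 67
f 65 67 66
f 66 67 68
f 66 68 46
f 67 43 69
f 67 69 68
f 68 69 70
f 68 70 46
f 69 43 71
f 69 71 70
f 70 71 72
f 70 72 46
f 71 43 73
f 71 73 72
f 72 73 74
f 72 74 46
f 73 43 75
f 73 75 74
f 74 75 76
f 74 76 46
f 75 43 44
f 75 44 76
f 76 44 45
f 76 45 46
f 78 77 81
f 78 81 79
f 79 81 82
f 79 82 80
f 81 77 83
f 81 83 82
f 82 83 84
f 82 84 80
f 83 77 85
f 83 85 84
f 84 85 86
f 84 86 80
f 85 77 87
f 85 87 86
f 86 87 88
f 86 88 80
f 87 77 89
f 87 89 88
f 88 89 90
f 88 90 80
f 89 77 91
f 89 91 90
f 90 91 92
f 90 92 80
f 91 77 93
f 91 93 92
f 92 93 94
f 92 94 80
f 93 77 95
f 93 95 94
f 94 95 96
f 94 96 80
f 95 77 97
f 95 97 96
f 96 97 98
f 96 98 80
f 97 77 99
f 97 99 98
f 98 99 100
f 98 100 80
f 99 77 101
f 99 101 100
f 100 101 102
f 100 102 80
f 101 77 103
f 101 103 102
f 102 103 104
f 102 104 80
f 103 77 105
f 103 105 104
f 104 105 106
f 104 106 80
f 105 77 107
f 105 107 106
f 106 107 108
f 106 108 80
f 107 77 109
f 107 109 108
f 108 109 110
f 108 110 80
f 109 77 78
f 109 78 110
f 110 78 79
f 110 79 80
f 112 111 114
f 112 114 113
f 114 111 115
f 114 115 113
f 115 111 116
f 115 116 113
f 116 111 117
f 116 117 113
f 117 111 118
f 117 118 113
f 118 111 119
f 118 119 113
f 119 111 120
f 119 120 113
f 120 111 112
f 120 112 113
f 122 124 121
f 125 122 121
f 121 124 123
f 123 125 121
f 122 128 124
f 126 122 125
f 126 128 122
f 124 128 123
f 127 125 123
f 123 128 127
f 127 126 125
f 128 126 127



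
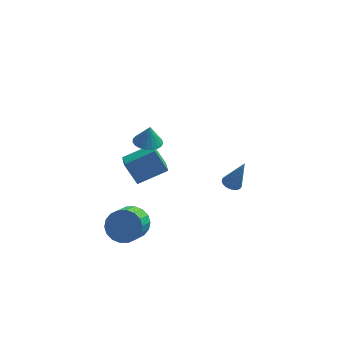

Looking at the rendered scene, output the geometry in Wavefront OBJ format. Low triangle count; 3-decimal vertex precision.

v -2.623 -1.014 3.261
v -1.886 -1.321 3.209
v -2.497 -0.906 4.399
v -1.828 -0.996 3.172
v -1.907 -0.673 3.15
v -2.11 -0.41 3.147
v -2.402 -0.251 3.164
v -2.732 -0.224 3.198
v -3.043 -0.334 3.243
v -3.281 -0.561 3.29
v -3.406 -0.866 3.333
v -3.395 -1.197 3.363
v -3.25 -1.497 3.376
v -2.997 -1.713 3.369
v -2.679 -1.808 3.343
v -2.352 -1.766 3.303
v -2.071 -1.594 3.255
v -3.525 -1.34 -3.508
v -2.511 -1.462 -3.313
v -2.861 -2.782 -2.318
v -3.875 -2.66 -2.512
v -2.646 -1.173 -2.978
v -2.996 -2.494 -1.982
v -2.955 -0.918 -2.747
v -3.305 -2.238 -1.752
v -3.377 -0.745 -2.667
v -3.727 -2.066 -1.672
v -3.829 -0.691 -2.754
v -4.178 -2.011 -1.758
v -4.22 -0.765 -2.989
v -4.57 -2.085 -1.994
v -4.474 -0.953 -3.328
v -4.823 -2.273 -2.333
v -4.539 -1.218 -3.702
v -4.889 -2.538 -2.707
v -4.404 -1.506 -4.038
v -4.754 -2.827 -3.042
v -4.095 -1.762 -4.268
v -4.445 -3.082 -3.273
v -3.673 -1.934 -4.348
v -4.023 -3.255 -3.353
v -3.222 -1.989 -4.262
v -3.571 -3.309 -3.266
v -2.83 -1.915 -4.026
v -3.18 -3.235 -3.031
v -2.577 -1.727 -3.687
v -2.926 -3.047 -2.692
v 1.807 3.242 -4.353
v 2.268 2.9 -4.527
v 2.493 3.238 -2.527
v 2.356 3.115 -4.559
v 2.36 3.349 -4.56
v 2.281 3.567 -4.529
v 2.129 3.735 -4.472
v 1.928 3.829 -4.396
v 1.709 3.833 -4.314
v 1.505 3.747 -4.238
v 1.347 3.585 -4.179
v 1.259 3.37 -4.147
v 1.255 3.136 -4.146
v 1.334 2.918 -4.176
v 1.486 2.75 -4.234
v 1.687 2.656 -4.309
v 1.906 2.652 -4.392
v 2.11 2.738 -4.468
v -3.277 0.202 -1.605
v -3.998 0.545 -0.253
v -3.439 1.223 -1.951
v -4.16 1.566 -0.599
v -1.64 0.714 -0.861
v -2.361 1.057 0.491
v -1.802 1.735 -1.207
v -2.523 2.078 0.145
f 2 1 4
f 2 4 3
f 4 1 5
f 4 5 3
f 5 1 6
f 5 6 3
f 6 1 7
f 6 7 3
f 7 1 8
f 7 8 3
f 8 1 9
f 8 9 3
f 9 1 10
f 9 10 3
f 10 1 11
f 10 11 3
f 11 1 12
f 11 12 3
f 12 1 13
f 12 13 3
f 13 1 14
f 13 14 3
f 14 1 15
f 14 15 3
f 15 1 16
f 15 16 3
f 16 1 17
f 16 17 3
f 17 1 2
f 17 2 3
f 19 18 22
f 19 22 20
f 20 22 23
f 20 23 21
f 22 18 24
f 22 24 23
f 23 24 25
f 23 25 21
f 24 18 26
f 24 26 25
f 25 26 27
f 25 27 21
f 26 18 28
f 26 28 27
f 27 28 29
f 27 29 21
f 28 18 30
f 28 30 29
f 29 30 31
f 29 31 21
f 30 18 32
f 30 32 31
f 31 32 33
f 31 33 21
f 32 18 34
f 32 34 33
f 33 34 35
f 33 35 21
f 34 18 36
f 34 36 35
f 35 36 37
f 35 37 21
f 36 18 38
f 36 38 37
f 37 38 39
f 37 39 21
f 38 18 40
f 38 40 39
f 39 40 41
f 39 41 21
f 40 18 42
f 40 42 41
f 41 42 43
f 41 43 21
f 42 18 44
f 42 44 43
f 43 44 45
f 43 45 21
f 44 18 46
f 44 46 45
f 45 46 47
f 45 47 21
f 46 18 19
f 46 19 47
f 47 19 20
f 47 20 21
f 49 48 51
f 49 51 50
f 51 48 52
f 51 52 50
f 52 48 53
f 52 53 50
f 53 48 54
f 53 54 50
f 54 48 55
f 54 55 50
f 55 48 56
f 55 56 50
f 56 48 57
f 56 57 50
f 57 48 58
f 57 58 50
f 58 48 59
f 58 59 50
f 59 48 60
f 59 60 50
f 60 48 61
f 60 61 50
f 61 48 62
f 61 62 50
f 62 48 63
f 62 63 50
f 63 48 64
f 63 64 50
f 64 48 65
f 64 65 50
f 65 48 49
f 65 49 50
f 67 69 66
f 70 67 66
f 66 69 68
f 68 70 66
f 67 73 69
f 71 67 70
f 71 73 67
f 69 73 68
f 72 70 68
f 68 73 72
f 72 71 70
f 73 71 72



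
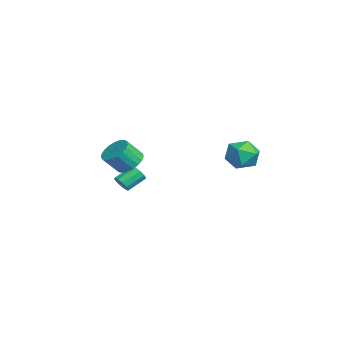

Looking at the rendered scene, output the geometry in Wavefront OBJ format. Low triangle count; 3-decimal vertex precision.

v 2.057 3.64 1.51
v 2.396 4.132 2.145
v 2.844 2.548 1.935
v 3.183 3.04 2.57
v 2.346 2.798 2.606
v 1.859 3.473 2.343
v 3.381 3.207 1.737
v 2.894 3.882 1.474
v 3.215 3.864 2.286
v 2.575 3.612 2.823
v 2.665 3.068 1.257
v 2.025 2.816 1.794
v -1.118 -1.118 0.389
v -0.594 -0.648 0.675
v -0.418 -1.372 1.538
v -0.942 -1.842 1.251
v -0.858 -0.546 0.816
v -0.682 -1.269 1.678
v -1.167 -0.542 0.882
v -0.991 -1.266 1.745
v -1.468 -0.638 0.863
v -1.291 -1.362 1.726
v -1.708 -0.817 0.762
v -1.531 -1.541 1.625
v -1.846 -1.048 0.596
v -1.669 -1.772 1.459
v -1.858 -1.291 0.395
v -1.682 -2.015 1.258
v -1.743 -1.504 0.192
v -1.566 -2.228 1.055
v -1.519 -1.651 0.024
v -1.342 -2.375 0.887
v -1.226 -1.705 -0.082
v -1.049 -2.429 0.781
v -0.915 -1.658 -0.106
v -0.738 -2.382 0.757
v -0.638 -1.517 -0.045
v -0.462 -2.241 0.818
v -0.445 -1.308 0.092
v -0.268 -2.032 0.954
v -0.368 -1.065 0.279
v -0.191 -1.789 1.142
v -0.421 -0.832 0.486
v -0.244 -1.556 1.349
v -3.248 -1.33 -1.797
v -2.937 -1.018 -2.055
v -3.302 -0.179 -1.481
v -3.612 -0.49 -1.223
v -3.212 -1.032 -2.209
v -3.576 -0.193 -1.636
v -3.5 -1.159 -2.206
v -3.865 -0.32 -1.632
v -3.692 -1.352 -2.047
v -4.056 -0.513 -1.473
v -3.714 -1.536 -1.792
v -4.079 -0.697 -1.218
v -3.558 -1.641 -1.539
v -3.923 -0.802 -0.965
v -3.284 -1.627 -1.384
v -3.648 -0.788 -0.811
v -2.995 -1.5 -1.388
v -3.36 -0.661 -0.814
v -2.804 -1.307 -1.547
v -3.168 -0.468 -0.973
v -2.781 -1.123 -1.802
v -3.146 -0.284 -1.228
f 1 12 6
f 1 6 2
f 1 2 8
f 1 8 11
f 1 11 12
f 2 6 10
f 6 12 5
f 12 11 3
f 11 8 7
f 8 2 9
f 4 10 5
f 4 5 3
f 4 3 7
f 4 7 9
f 4 9 10
f 5 10 6
f 3 5 12
f 7 3 11
f 9 7 8
f 10 9 2
f 14 13 17
f 14 17 15
f 15 17 18
f 15 18 16
f 17 13 19
f 17 19 18
f 18 19 20
f 18 20 16
f 19 13 21
f 19 21 20
f 20 21 22
f 20 22 16
f 21 13 23
f 21 23 22
f 22 23 24
f 22 24 16
f 23 13 25
f 23 25 24
f 24 25 26
f 24 26 16
f 25 13 27
f 25 27 26
f 26 27 28
f 26 28 16
f 27 13 29
f 27 29 28
f 28 29 30
f 28 30 16
f 29 13 31
f 29 31 30
f 30 31 32
f 30 32 16
f 31 13 33
f 31 33 32
f 32 33 34
f 32 34 16
f 33 13 35
f 33 35 34
f 34 35 36
f 34 36 16
f 35 13 37
f 35 37 36
f 36 37 38
f 36 38 16
f 37 13 39
f 37 39 38
f 38 39 40
f 38 40 16
f 39 13 41
f 39 41 40
f 40 41 42
f 40 42 16
f 41 13 43
f 41 43 42
f 42 43 44
f 42 44 16
f 43 13 14
f 43 14 44
f 44 14 15
f 44 15 16
f 46 45 49
f 46 49 47
f 47 49 50
f 47 50 48
f 49 45 51
f 49 51 50
f 50 51 52
f 50 52 48
f 51 45 53
f 51 53 52
f 52 53 54
f 52 54 48
f 53 45 55
f 53 55 54
f 54 55 56
f 54 56 48
f 55 45 57
f 55 57 56
f 56 57 58
f 56 58 48
f 57 45 59
f 57 59 58
f 58 59 60
f 58 60 48
f 59 45 61
f 59 61 60
f 60 61 62
f 60 62 48
f 61 45 63
f 61 63 62
f 62 63 64
f 62 64 48
f 63 45 65
f 63 65 64
f 64 65 66
f 64 66 48
f 65 45 46
f 65 46 66
f 66 46 47
f 66 47 48



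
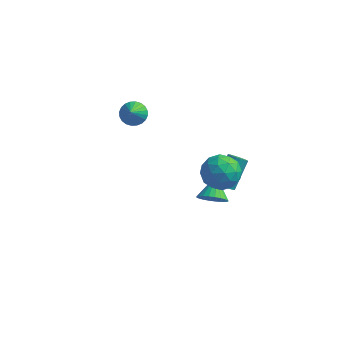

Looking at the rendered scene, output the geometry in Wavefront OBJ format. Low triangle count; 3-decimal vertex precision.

v -3.822 2.573 0.466
v -3.36 3.065 0.814
v -3.558 1.527 1.594
v -3.62 3.133 0.938
v -3.912 3.115 0.99
v -4.189 3.015 0.963
v -4.411 2.848 0.859
v -4.543 2.638 0.696
v -4.566 2.419 0.498
v -4.475 2.223 0.295
v -4.284 2.08 0.118
v -4.024 2.012 -0.006
v -3.732 2.03 -0.058
v -3.454 2.13 -0.03
v -3.233 2.297 0.073
v -3.101 2.507 0.236
v -3.078 2.726 0.434
v -3.169 2.922 0.637
v 3.262 -1.884 2.861
v 3.892 -2.683 2.521
v 2.048 -3.037 3.319
v 2.678 -3.836 2.979
v 2.948 -3.274 3.852
v 3.698 -2.562 3.569
v 2.242 -3.158 2.271
v 2.992 -2.446 1.988
v 3.261 -3.47 2.156
v 3.698 -3.542 3.133
v 2.242 -2.178 2.707
v 2.679 -2.25 3.684
v 3.683 -2.183 2.651
v 2.257 -3.537 3.189
v 2.415 -3.208 3.702
v 2.786 -3.677 3.502
v 3.57 -2.111 3.267
v 3.94 -2.581 3.067
v 3.385 -2.928 3.849
v 2 -3.139 2.773
v 2.37 -3.609 2.573
v 3.154 -2.043 2.338
v 3.525 -2.512 2.138
v 2.555 -2.792 1.991
v 3.683 -3.115 2.236
v 2.969 -3.792 2.506
v 2.713 -3.394 2.09
v 3.154 -2.975 1.923
v 3.94 -3.157 2.811
v 3.226 -3.834 3.08
v 3.385 -3.504 3.593
v 3.826 -3.086 3.427
v 3.569 -3.619 2.596
v 2.714 -1.886 2.76
v 2 -2.563 3.029
v 2.114 -2.634 2.413
v 2.555 -2.216 2.247
v 2.971 -1.928 3.334
v 2.257 -2.605 3.604
v 2.786 -2.745 3.917
v 3.227 -2.326 3.75
v 2.371 -2.101 3.244
v 2.612 -1.231 0.068
v 3.132 -1.372 0.11
v 3.368 -0.109 1.414
v 2.848 0.031 1.372
v 3.139 -1.211 -0.046
v 3.375 0.051 1.257
v 3.056 -1.054 -0.183
v 3.292 0.208 1.12
v 2.895 -0.928 -0.277
v 3.131 0.335 1.026
v 2.686 -0.854 -0.311
v 2.922 0.409 0.993
v 2.464 -0.845 -0.279
v 2.7 0.417 1.024
v 2.268 -0.903 -0.187
v 2.503 0.359 1.116
v 2.131 -1.018 -0.051
v 2.366 0.245 1.252
v 2.077 -1.17 0.105
v 2.313 0.093 1.409
v 2.116 -1.332 0.256
v 2.352 -0.069 1.559
v 2.24 -1.477 0.373
v 2.476 -0.214 1.677
v 2.429 -1.579 0.439
v 2.665 -0.317 1.742
v 2.65 -1.622 0.44
v 2.886 -0.359 1.743
v 2.864 -1.596 0.376
v 3.1 -0.334 1.68
v 3.034 -1.508 0.26
v 3.27 -0.245 1.563
v 1.218 0.916 -3.606
v 2.058 0.999 -3.504
v 1.002 2.084 -2.774
v 2.007 1.183 -3.775
v 1.836 1.326 -4.021
v 1.571 1.407 -4.203
v 1.253 1.413 -4.295
v 0.929 1.343 -4.281
v 0.649 1.208 -4.165
v 0.456 1.029 -3.963
v 0.379 0.833 -3.708
v 0.429 0.649 -3.436
v 0.6 0.506 -3.191
v 0.865 0.425 -3.008
v 1.184 0.419 -2.917
v 1.508 0.489 -2.93
v 1.788 0.624 -3.047
v 1.981 0.803 -3.248
f 2 1 4
f 2 4 3
f 4 1 5
f 4 5 3
f 5 1 6
f 5 6 3
f 6 1 7
f 6 7 3
f 7 1 8
f 7 8 3
f 8 1 9
f 8 9 3
f 9 1 10
f 9 10 3
f 10 1 11
f 10 11 3
f 11 1 12
f 11 12 3
f 12 1 13
f 12 13 3
f 13 1 14
f 13 14 3
f 14 1 15
f 14 15 3
f 15 1 16
f 15 16 3
f 16 1 17
f 16 17 3
f 17 1 18
f 17 18 3
f 18 1 2
f 18 2 3
f 19 56 35
f 56 30 59
f 35 59 24
f 56 59 35
f 19 35 31
f 35 24 36
f 31 36 20
f 35 36 31
f 19 31 40
f 31 20 41
f 40 41 26
f 31 41 40
f 19 40 52
f 40 26 55
f 52 55 29
f 40 55 52
f 19 52 56
f 52 29 60
f 56 60 30
f 52 60 56
f 20 36 47
f 36 24 50
f 47 50 28
f 36 50 47
f 24 59 37
f 59 30 58
f 37 58 23
f 59 58 37
f 30 60 57
f 60 29 53
f 57 53 21
f 60 53 57
f 29 55 54
f 55 26 42
f 54 42 25
f 55 42 54
f 26 41 46
f 41 20 43
f 46 43 27
f 41 43 46
f 22 48 34
f 48 28 49
f 34 49 23
f 48 49 34
f 22 34 32
f 34 23 33
f 32 33 21
f 34 33 32
f 22 32 39
f 32 21 38
f 39 38 25
f 32 38 39
f 22 39 44
f 39 25 45
f 44 45 27
f 39 45 44
f 22 44 48
f 44 27 51
f 48 51 28
f 44 51 48
f 23 49 37
f 49 28 50
f 37 50 24
f 49 50 37
f 21 33 57
f 33 23 58
f 57 58 30
f 33 58 57
f 25 38 54
f 38 21 53
f 54 53 29
f 38 53 54
f 27 45 46
f 45 25 42
f 46 42 26
f 45 42 46
f 28 51 47
f 51 27 43
f 47 43 20
f 51 43 47
f 62 61 65
f 62 65 63
f 63 65 66
f 63 66 64
f 65 61 67
f 65 67 66
f 66 67 68
f 66 68 64
f 67 61 69
f 67 69 68
f 68 69 70
f 68 70 64
f 69 61 71
f 69 71 70
f 70 71 72
f 70 72 64
f 71 61 73
f 71 73 72
f 72 73 74
f 72 74 64
f 73 61 75
f 73 75 74
f 74 75 76
f 74 76 64
f 75 61 77
f 75 77 76
f 76 77 78
f 76 78 64
f 77 61 79
f 77 79 78
f 78 79 80
f 78 80 64
f 79 61 81
f 79 81 80
f 80 81 82
f 80 82 64
f 81 61 83
f 81 83 82
f 82 83 84
f 82 84 64
f 83 61 85
f 83 85 84
f 84 85 86
f 84 86 64
f 85 61 87
f 85 87 86
f 86 87 88
f 86 88 64
f 87 61 89
f 87 89 88
f 88 89 90
f 88 90 64
f 89 61 91
f 89 91 90
f 90 91 92
f 90 92 64
f 91 61 62
f 91 62 92
f 92 62 63
f 92 63 64
f 94 93 96
f 94 96 95
f 96 93 97
f 96 97 95
f 97 93 98
f 97 98 95
f 98 93 99
f 98 99 95
f 99 93 100
f 99 100 95
f 100 93 101
f 100 101 95
f 101 93 102
f 101 102 95
f 102 93 103
f 102 103 95
f 103 93 104
f 103 104 95
f 104 93 105
f 104 105 95
f 105 93 106
f 105 106 95
f 106 93 107
f 106 107 95
f 107 93 108
f 107 108 95
f 108 93 109
f 108 109 95
f 109 93 110
f 109 110 95
f 110 93 94
f 110 94 95

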